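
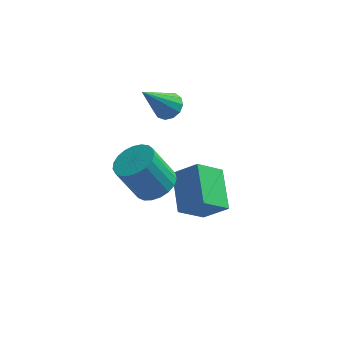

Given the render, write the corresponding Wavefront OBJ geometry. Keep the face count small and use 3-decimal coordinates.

v -2.54 -0.184 1.137
v -1.853 -0.171 1.505
v -2.573 -0.264 2.852
v -3.26 -0.276 2.483
v -1.925 0.144 1.488
v -2.646 0.052 2.834
v -2.105 0.403 1.41
v -2.825 0.311 2.756
v -2.359 0.56 1.284
v -3.079 0.468 2.631
v -2.645 0.589 1.134
v -3.365 0.497 2.48
v -2.912 0.484 0.983
v -3.633 0.392 2.33
v -3.115 0.264 0.86
v -3.836 0.171 2.206
v -3.219 -0.034 0.784
v -3.939 -0.127 2.13
v -3.205 -0.358 0.769
v -3.926 -0.45 2.116
v -3.076 -0.651 0.818
v -3.797 -0.744 2.164
v -2.855 -0.864 0.921
v -3.575 -0.957 2.268
v -2.579 -0.959 1.063
v -3.299 -1.052 2.409
v -2.296 -0.92 1.217
v -3.016 -1.013 2.563
v -2.055 -0.754 1.357
v -2.776 -0.846 2.703
v -1.898 -0.489 1.459
v -2.619 -0.582 2.805
v -2.602 4.14 1.312
v -2.165 4.328 1.661
v -3.418 3.34 2.768
v -2.396 4.567 1.663
v -2.692 4.671 1.553
v -2.96 4.605 1.367
v -3.114 4.392 1.164
v -3.106 4.099 1.008
v -2.937 3.819 0.948
v -2.663 3.64 1.004
v -2.368 3.62 1.158
v -2.149 3.765 1.361
v -2.073 4.029 1.548
v -1.112 1.686 -2.535
v -1.941 1.09 -1.683
v -1.467 3.174 -1.84
v -2.296 2.578 -0.988
v -0.224 1.542 -1.772
v -1.053 0.946 -0.92
v -0.579 3.03 -1.077
v -1.408 2.434 -0.225
v -3.363 2.306 -0.102
v -2.675 2.223 -0.456
v -3.525 1.057 -0.124
v -2.837 0.974 -0.478
v -2.867 1.208 0.264
v -2.767 1.979 0.277
v -3.433 1.301 -0.857
v -3.333 2.072 -0.844
v -2.718 1.602 -0.923
v -2.369 1.544 -0.23
v -3.831 1.736 -0.35
v -3.482 1.678 0.343
f 2 1 5
f 2 5 3
f 3 5 6
f 3 6 4
f 5 1 7
f 5 7 6
f 6 7 8
f 6 8 4
f 7 1 9
f 7 9 8
f 8 9 10
f 8 10 4
f 9 1 11
f 9 11 10
f 10 11 12
f 10 12 4
f 11 1 13
f 11 13 12
f 12 13 14
f 12 14 4
f 13 1 15
f 13 15 14
f 14 15 16
f 14 16 4
f 15 1 17
f 15 17 16
f 16 17 18
f 16 18 4
f 17 1 19
f 17 19 18
f 18 19 20
f 18 20 4
f 19 1 21
f 19 21 20
f 20 21 22
f 20 22 4
f 21 1 23
f 21 23 22
f 22 23 24
f 22 24 4
f 23 1 25
f 23 25 24
f 24 25 26
f 24 26 4
f 25 1 27
f 25 27 26
f 26 27 28
f 26 28 4
f 27 1 29
f 27 29 28
f 28 29 30
f 28 30 4
f 29 1 31
f 29 31 30
f 30 31 32
f 30 32 4
f 31 1 2
f 31 2 32
f 32 2 3
f 32 3 4
f 34 33 36
f 34 36 35
f 36 33 37
f 36 37 35
f 37 33 38
f 37 38 35
f 38 33 39
f 38 39 35
f 39 33 40
f 39 40 35
f 40 33 41
f 40 41 35
f 41 33 42
f 41 42 35
f 42 33 43
f 42 43 35
f 43 33 44
f 43 44 35
f 44 33 45
f 44 45 35
f 45 33 34
f 45 34 35
f 47 49 46
f 50 47 46
f 46 49 48
f 48 50 46
f 47 53 49
f 51 47 50
f 51 53 47
f 49 53 48
f 52 50 48
f 48 53 52
f 52 51 50
f 53 51 52
f 54 65 59
f 54 59 55
f 54 55 61
f 54 61 64
f 54 64 65
f 55 59 63
f 59 65 58
f 65 64 56
f 64 61 60
f 61 55 62
f 57 63 58
f 57 58 56
f 57 56 60
f 57 60 62
f 57 62 63
f 58 63 59
f 56 58 65
f 60 56 64
f 62 60 61
f 63 62 55



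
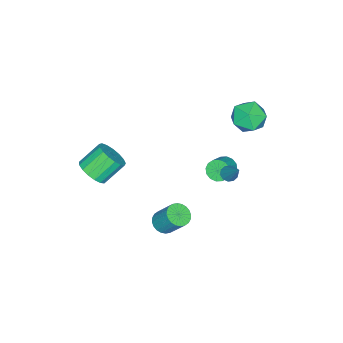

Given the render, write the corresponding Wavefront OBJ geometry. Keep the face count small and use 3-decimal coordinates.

v 3.523 -4.005 0.658
v 4.344 -3.738 1.273
v 3.218 -3.007 2.457
v 2.397 -3.275 1.842
v 4.284 -3.336 0.968
v 3.158 -2.606 2.153
v 4.05 -3.088 0.593
v 2.924 -2.358 1.778
v 3.695 -3.049 0.232
v 2.569 -2.319 1.417
v 3.301 -3.23 -0.031
v 2.175 -2.5 1.154
v 2.957 -3.588 -0.136
v 1.832 -2.858 1.048
v 2.744 -4.042 -0.06
v 1.618 -3.312 1.125
v 2.708 -4.487 0.181
v 1.582 -3.757 1.366
v 2.859 -4.822 0.531
v 1.734 -4.092 1.716
v 3.163 -4.97 0.91
v 2.037 -4.239 2.095
v 3.548 -4.896 1.231
v 2.423 -4.166 2.416
v 3.928 -4.619 1.421
v 2.803 -3.888 2.606
v 4.215 -4.2 1.436
v 3.09 -3.47 2.621
v 1.152 -0.488 -4.779
v 1.922 -0.764 -4.639
v 2.038 0.352 -3.08
v 1.268 0.628 -3.221
v 1.981 -0.507 -4.827
v 2.096 0.609 -3.269
v 1.913 -0.247 -5.008
v 2.028 0.869 -3.449
v 1.729 -0.023 -5.154
v 1.845 1.092 -3.596
v 1.458 0.129 -5.243
v 1.573 1.244 -3.685
v 1.14 0.188 -5.262
v 1.255 1.303 -3.703
v 0.824 0.144 -5.207
v 0.939 1.259 -3.648
v 0.558 0.003 -5.087
v 0.673 1.119 -3.528
v 0.382 -0.212 -4.92
v 0.498 0.904 -3.361
v 0.324 -0.469 -4.731
v 0.439 0.647 -3.173
v 0.392 -0.729 -4.551
v 0.507 0.387 -2.992
v 0.575 -0.952 -4.404
v 0.691 0.163 -2.846
v 0.847 -1.104 -4.315
v 0.962 0.011 -2.757
v 1.165 -1.163 -4.297
v 1.28 -0.048 -2.738
v 1.481 -1.119 -4.352
v 1.596 -0.004 -2.793
v 1.747 -0.979 -4.472
v 1.862 0.137 -2.913
v -4.259 0.67 -3.425
v -3.955 1.181 -3.961
v -2.837 1.281 -3.23
v -3.141 0.77 -2.695
v -4.155 1.419 -3.687
v -3.037 1.519 -2.956
v -4.383 1.456 -3.343
v -3.264 1.556 -2.612
v -4.578 1.283 -3.021
v -3.459 1.383 -2.291
v -4.687 0.945 -2.808
v -3.568 1.045 -2.077
v -4.682 0.534 -2.76
v -3.563 0.634 -2.029
v -4.563 0.159 -2.89
v -3.445 0.259 -2.159
v -4.363 -0.079 -3.164
v -3.245 0.021 -2.433
v -4.136 -0.116 -3.508
v -3.017 -0.016 -2.777
v -3.941 0.057 -3.829
v -2.822 0.157 -3.099
v -3.832 0.395 -4.043
v -2.713 0.495 -3.312
v -3.837 0.806 -4.091
v -2.718 0.906 -3.36
v -4.413 3.122 3.725
v -3.486 3.822 4.19
v -3.094 1.638 3.33
v -2.167 2.338 3.795
v -3.047 1.88 4.556
v -3.863 2.797 4.801
v -2.717 2.663 2.719
v -3.533 3.58 2.964
v -2.438 3.539 3.569
v -2.642 3.054 4.704
v -3.938 2.406 2.816
v -4.142 1.921 3.951
v -0.522 3.016 0.694
v -0.11 2.64 0.744
v 0.262 4.104 2.386
v -0.001 2.891 0.532
v -0.091 3.19 0.382
v -0.346 3.422 0.351
v -0.668 3.499 0.451
v -0.935 3.392 0.643
v -1.044 3.141 0.855
v -0.954 2.842 1.005
v -0.699 2.61 1.036
v -0.377 2.533 0.937
f 2 1 5
f 2 5 3
f 3 5 6
f 3 6 4
f 5 1 7
f 5 7 6
f 6 7 8
f 6 8 4
f 7 1 9
f 7 9 8
f 8 9 10
f 8 10 4
f 9 1 11
f 9 11 10
f 10 11 12
f 10 12 4
f 11 1 13
f 11 13 12
f 12 13 14
f 12 14 4
f 13 1 15
f 13 15 14
f 14 15 16
f 14 16 4
f 15 1 17
f 15 17 16
f 16 17 18
f 16 18 4
f 17 1 19
f 17 19 18
f 18 19 20
f 18 20 4
f 19 1 21
f 19 21 20
f 20 21 22
f 20 22 4
f 21 1 23
f 21 23 22
f 22 23 24
f 22 24 4
f 23 1 25
f 23 25 24
f 24 25 26
f 24 26 4
f 25 1 27
f 25 27 26
f 26 27 28
f 26 28 4
f 27 1 2
f 27 2 28
f 28 2 3
f 28 3 4
f 30 29 33
f 30 33 31
f 31 33 34
f 31 34 32
f 33 29 35
f 33 35 34
f 34 35 36
f 34 36 32
f 35 29 37
f 35 37 36
f 36 37 38
f 36 38 32
f 37 29 39
f 37 39 38
f 38 39 40
f 38 40 32
f 39 29 41
f 39 41 40
f 40 41 42
f 40 42 32
f 41 29 43
f 41 43 42
f 42 43 44
f 42 44 32
f 43 29 45
f 43 45 44
f 44 45 46
f 44 46 32
f 45 29 47
f 45 47 46
f 46 47 48
f 46 48 32
f 47 29 49
f 47 49 48
f 48 49 50
f 48 50 32
f 49 29 51
f 49 51 50
f 50 51 52
f 50 52 32
f 51 29 53
f 51 53 52
f 52 53 54
f 52 54 32
f 53 29 55
f 53 55 54
f 54 55 56
f 54 56 32
f 55 29 57
f 55 57 56
f 56 57 58
f 56 58 32
f 57 29 59
f 57 59 58
f 58 59 60
f 58 60 32
f 59 29 61
f 59 61 60
f 60 61 62
f 60 62 32
f 61 29 30
f 61 30 62
f 62 30 31
f 62 31 32
f 64 63 67
f 64 67 65
f 65 67 68
f 65 68 66
f 67 63 69
f 67 69 68
f 68 69 70
f 68 70 66
f 69 63 71
f 69 71 70
f 70 71 72
f 70 72 66
f 71 63 73
f 71 73 72
f 72 73 74
f 72 74 66
f 73 63 75
f 73 75 74
f 74 75 76
f 74 76 66
f 75 63 77
f 75 77 76
f 76 77 78
f 76 78 66
f 77 63 79
f 77 79 78
f 78 79 80
f 78 80 66
f 79 63 81
f 79 81 80
f 80 81 82
f 80 82 66
f 81 63 83
f 81 83 82
f 82 83 84
f 82 84 66
f 83 63 85
f 83 85 84
f 84 85 86
f 84 86 66
f 85 63 87
f 85 87 86
f 86 87 88
f 86 88 66
f 87 63 64
f 87 64 88
f 88 64 65
f 88 65 66
f 89 100 94
f 89 94 90
f 89 90 96
f 89 96 99
f 89 99 100
f 90 94 98
f 94 100 93
f 100 99 91
f 99 96 95
f 96 90 97
f 92 98 93
f 92 93 91
f 92 91 95
f 92 95 97
f 92 97 98
f 93 98 94
f 91 93 100
f 95 91 99
f 97 95 96
f 98 97 90
f 102 101 104
f 102 104 103
f 104 101 105
f 104 105 103
f 105 101 106
f 105 106 103
f 106 101 107
f 106 107 103
f 107 101 108
f 107 108 103
f 108 101 109
f 108 109 103
f 109 101 110
f 109 110 103
f 110 101 111
f 110 111 103
f 111 101 112
f 111 112 103
f 112 101 102
f 112 102 103



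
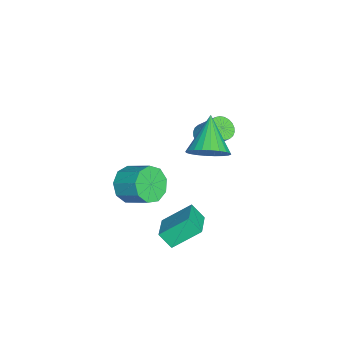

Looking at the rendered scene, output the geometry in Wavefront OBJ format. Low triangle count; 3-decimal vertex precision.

v 2.914 0.104 -1.359
v 2.525 1.448 -0.291
v 3.088 0.741 -2.097
v 2.699 2.085 -1.03
v 4.401 0.195 -0.93
v 4.012 1.539 0.137
v 4.575 0.832 -1.669
v 4.186 2.176 -0.601
v -2.681 1.333 0.107
v -2.323 1.741 -0.35
v -1.88 2.635 0.797
v -2.239 2.227 1.253
v -2.571 1.865 -0.351
v -2.128 2.759 0.796
v -2.836 1.907 -0.281
v -2.393 2.801 0.865
v -3.077 1.862 -0.153
v -2.634 2.756 0.994
v -3.258 1.737 0.015
v -2.815 2.631 1.161
v -3.352 1.55 0.196
v -2.909 2.444 1.343
v -3.343 1.33 0.365
v -2.9 2.224 1.511
v -3.234 1.11 0.494
v -2.791 2.004 1.64
v -3.04 0.925 0.563
v -2.597 1.819 1.71
v -2.792 0.801 0.564
v -2.349 1.695 1.711
v -2.527 0.759 0.495
v -2.084 1.653 1.641
v -2.286 0.804 0.366
v -1.843 1.698 1.513
v -2.105 0.929 0.199
v -1.662 1.823 1.345
v -2.011 1.116 0.017
v -1.568 2.01 1.164
v -2.02 1.336 -0.151
v -1.577 2.23 0.995
v -2.129 1.556 -0.28
v -1.686 2.45 0.866
v 0.688 1.948 1.975
v 1.331 2.159 2.817
v -1.008 1.812 3.305
v 1.212 2.547 2.705
v 1.014 2.845 2.482
v 0.765 3.005 2.182
v 0.506 3.005 1.85
v 0.274 2.844 1.537
v 0.105 2.546 1.291
v 0.025 2.158 1.15
v 0.046 1.737 1.133
v 0.165 1.349 1.245
v 0.363 1.052 1.468
v 0.611 0.891 1.769
v 0.871 0.891 2.1
v 1.103 1.052 2.413
v 1.272 1.35 2.659
v 1.352 1.738 2.801
v 2.283 -1.536 0.572
v 3.114 -1.577 -0.018
v 3.708 -0.426 0.738
v 2.877 -0.384 1.328
v 2.642 -1.148 -0.3
v 3.236 0.003 0.455
v 2.002 -0.9 -0.175
v 2.596 0.251 0.581
v 1.493 -0.95 0.301
v 2.088 0.202 1.056
v 1.354 -1.273 0.903
v 1.949 -0.122 1.659
v 1.65 -1.72 1.35
v 2.244 -0.568 2.106
v 2.242 -2.08 1.434
v 2.836 -0.929 2.19
v 2.853 -2.185 1.114
v 3.447 -1.034 1.87
v 3.197 -1.987 0.541
v 3.791 -0.836 1.296
f 2 4 1
f 5 2 1
f 1 4 3
f 3 5 1
f 2 8 4
f 6 2 5
f 6 8 2
f 4 8 3
f 7 5 3
f 3 8 7
f 7 6 5
f 8 6 7
f 10 9 13
f 10 13 11
f 11 13 14
f 11 14 12
f 13 9 15
f 13 15 14
f 14 15 16
f 14 16 12
f 15 9 17
f 15 17 16
f 16 17 18
f 16 18 12
f 17 9 19
f 17 19 18
f 18 19 20
f 18 20 12
f 19 9 21
f 19 21 20
f 20 21 22
f 20 22 12
f 21 9 23
f 21 23 22
f 22 23 24
f 22 24 12
f 23 9 25
f 23 25 24
f 24 25 26
f 24 26 12
f 25 9 27
f 25 27 26
f 26 27 28
f 26 28 12
f 27 9 29
f 27 29 28
f 28 29 30
f 28 30 12
f 29 9 31
f 29 31 30
f 30 31 32
f 30 32 12
f 31 9 33
f 31 33 32
f 32 33 34
f 32 34 12
f 33 9 35
f 33 35 34
f 34 35 36
f 34 36 12
f 35 9 37
f 35 37 36
f 36 37 38
f 36 38 12
f 37 9 39
f 37 39 38
f 38 39 40
f 38 40 12
f 39 9 41
f 39 41 40
f 40 41 42
f 40 42 12
f 41 9 10
f 41 10 42
f 42 10 11
f 42 11 12
f 44 43 46
f 44 46 45
f 46 43 47
f 46 47 45
f 47 43 48
f 47 48 45
f 48 43 49
f 48 49 45
f 49 43 50
f 49 50 45
f 50 43 51
f 50 51 45
f 51 43 52
f 51 52 45
f 52 43 53
f 52 53 45
f 53 43 54
f 53 54 45
f 54 43 55
f 54 55 45
f 55 43 56
f 55 56 45
f 56 43 57
f 56 57 45
f 57 43 58
f 57 58 45
f 58 43 59
f 58 59 45
f 59 43 60
f 59 60 45
f 60 43 44
f 60 44 45
f 62 61 65
f 62 65 63
f 63 65 66
f 63 66 64
f 65 61 67
f 65 67 66
f 66 67 68
f 66 68 64
f 67 61 69
f 67 69 68
f 68 69 70
f 68 70 64
f 69 61 71
f 69 71 70
f 70 71 72
f 70 72 64
f 71 61 73
f 71 73 72
f 72 73 74
f 72 74 64
f 73 61 75
f 73 75 74
f 74 75 76
f 74 76 64
f 75 61 77
f 75 77 76
f 76 77 78
f 76 78 64
f 77 61 79
f 77 79 78
f 78 79 80
f 78 80 64
f 79 61 62
f 79 62 80
f 80 62 63
f 80 63 64



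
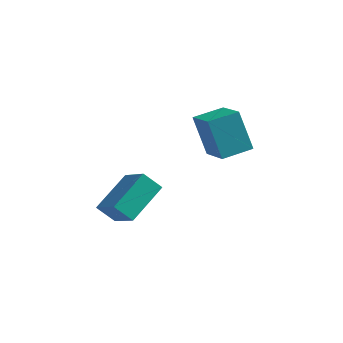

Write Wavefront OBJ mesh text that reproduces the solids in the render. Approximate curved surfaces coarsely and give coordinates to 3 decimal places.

v -1.54 -4.08 -4.632
v -2.263 -4.202 -3.938
v -0.98 -2.408 -3.755
v -1.703 -2.53 -3.06
v -0.437 -4.97 -3.64
v -1.16 -5.092 -2.945
v 0.123 -3.298 -2.762
v -0.6 -3.42 -2.068
v 2.712 -3.861 -0.075
v 1.997 -3.47 1.564
v 1.736 -2.778 -0.759
v 1.021 -2.388 0.88
v 3.619 -2.932 0.1
v 2.904 -2.542 1.739
v 2.643 -1.85 -0.584
v 1.928 -1.459 1.055
f 2 4 1
f 5 2 1
f 1 4 3
f 3 5 1
f 2 8 4
f 6 2 5
f 6 8 2
f 4 8 3
f 7 5 3
f 3 8 7
f 7 6 5
f 8 6 7
f 10 12 9
f 13 10 9
f 9 12 11
f 11 13 9
f 10 16 12
f 14 10 13
f 14 16 10
f 12 16 11
f 15 13 11
f 11 16 15
f 15 14 13
f 16 14 15



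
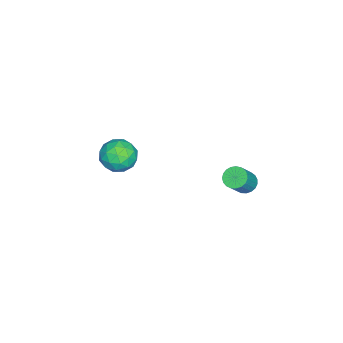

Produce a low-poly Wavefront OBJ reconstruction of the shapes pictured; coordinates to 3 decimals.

v 1.981 3.626 0.562
v 2.382 3.601 0.232
v 3.14 3.408 1.168
v 2.739 3.434 1.498
v 2.376 3.812 0.28
v 3.135 3.619 1.216
v 2.302 3.991 0.377
v 3.061 3.798 1.312
v 2.173 4.106 0.505
v 2.931 3.913 1.441
v 2.01 4.139 0.644
v 2.769 3.946 1.58
v 1.842 4.083 0.768
v 2.601 3.89 1.704
v 1.698 3.948 0.857
v 2.457 3.755 1.793
v 1.603 3.758 0.895
v 2.362 3.565 1.831
v 1.574 3.545 0.875
v 2.332 3.352 1.811
v 1.614 3.346 0.801
v 2.373 3.153 1.737
v 1.718 3.195 0.686
v 2.477 3.002 1.622
v 1.868 3.119 0.549
v 2.626 2.926 1.485
v 2.036 3.131 0.415
v 2.795 2.938 1.351
v 2.196 3.228 0.306
v 2.954 3.035 1.242
v 2.318 3.395 0.241
v 3.076 3.202 1.177
v 1.32 -1.193 0.501
v 2.103 -0.991 0.267
v 1.777 -2.369 1.013
v 2.56 -2.167 0.779
v 2.183 -1.742 1.4
v 1.901 -1.015 1.083
v 1.979 -2.345 0.197
v 1.697 -1.618 -0.12
v 2.51 -1.703 0.079
v 2.636 -1.33 0.822
v 1.244 -2.03 0.458
v 1.37 -1.657 1.201
v 1.671 -0.989 0.339
v 2.209 -2.371 0.941
v 1.987 -2.121 1.306
v 2.447 -2.002 1.168
v 1.553 -1.003 0.819
v 2.013 -0.884 0.682
v 2.06 -1.326 1.347
v 1.867 -2.476 0.598
v 2.327 -2.357 0.461
v 1.433 -1.358 0.112
v 1.893 -1.239 -0.026
v 1.82 -2.034 -0.067
v 2.37 -1.288 0.091
v 2.639 -1.979 0.392
v 2.298 -2.084 0.05
v 2.132 -1.657 -0.136
v 2.445 -1.069 0.528
v 2.713 -1.76 0.829
v 2.492 -1.511 1.194
v 2.326 -1.084 1.008
v 2.684 -1.488 0.417
v 1.167 -1.6 0.451
v 1.435 -2.291 0.752
v 1.554 -2.276 0.272
v 1.388 -1.849 0.086
v 1.241 -1.381 0.888
v 1.51 -2.072 1.189
v 1.748 -1.703 1.416
v 1.582 -1.276 1.23
v 1.196 -1.872 0.863
f 2 1 5
f 2 5 3
f 3 5 6
f 3 6 4
f 5 1 7
f 5 7 6
f 6 7 8
f 6 8 4
f 7 1 9
f 7 9 8
f 8 9 10
f 8 10 4
f 9 1 11
f 9 11 10
f 10 11 12
f 10 12 4
f 11 1 13
f 11 13 12
f 12 13 14
f 12 14 4
f 13 1 15
f 13 15 14
f 14 15 16
f 14 16 4
f 15 1 17
f 15 17 16
f 16 17 18
f 16 18 4
f 17 1 19
f 17 19 18
f 18 19 20
f 18 20 4
f 19 1 21
f 19 21 20
f 20 21 22
f 20 22 4
f 21 1 23
f 21 23 22
f 22 23 24
f 22 24 4
f 23 1 25
f 23 25 24
f 24 25 26
f 24 26 4
f 25 1 27
f 25 27 26
f 26 27 28
f 26 28 4
f 27 1 29
f 27 29 28
f 28 29 30
f 28 30 4
f 29 1 31
f 29 31 30
f 30 31 32
f 30 32 4
f 31 1 2
f 31 2 32
f 32 2 3
f 32 3 4
f 33 70 49
f 70 44 73
f 49 73 38
f 70 73 49
f 33 49 45
f 49 38 50
f 45 50 34
f 49 50 45
f 33 45 54
f 45 34 55
f 54 55 40
f 45 55 54
f 33 54 66
f 54 40 69
f 66 69 43
f 54 69 66
f 33 66 70
f 66 43 74
f 70 74 44
f 66 74 70
f 34 50 61
f 50 38 64
f 61 64 42
f 50 64 61
f 38 73 51
f 73 44 72
f 51 72 37
f 73 72 51
f 44 74 71
f 74 43 67
f 71 67 35
f 74 67 71
f 43 69 68
f 69 40 56
f 68 56 39
f 69 56 68
f 40 55 60
f 55 34 57
f 60 57 41
f 55 57 60
f 36 62 48
f 62 42 63
f 48 63 37
f 62 63 48
f 36 48 46
f 48 37 47
f 46 47 35
f 48 47 46
f 36 46 53
f 46 35 52
f 53 52 39
f 46 52 53
f 36 53 58
f 53 39 59
f 58 59 41
f 53 59 58
f 36 58 62
f 58 41 65
f 62 65 42
f 58 65 62
f 37 63 51
f 63 42 64
f 51 64 38
f 63 64 51
f 35 47 71
f 47 37 72
f 71 72 44
f 47 72 71
f 39 52 68
f 52 35 67
f 68 67 43
f 52 67 68
f 41 59 60
f 59 39 56
f 60 56 40
f 59 56 60
f 42 65 61
f 65 41 57
f 61 57 34
f 65 57 61



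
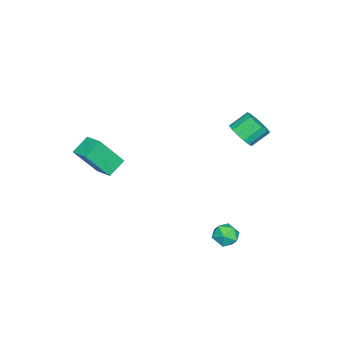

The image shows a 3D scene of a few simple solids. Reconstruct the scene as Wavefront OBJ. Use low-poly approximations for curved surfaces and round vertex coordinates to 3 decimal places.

v 2.65 4.117 -2.552
v 2.984 4.386 -3.201
v 2.436 3.014 -3.119
v 2.77 3.283 -3.768
v 3.202 3.148 -3.136
v 3.335 3.83 -2.785
v 2.085 3.57 -3.535
v 2.218 4.252 -3.184
v 2.635 4.048 -3.809
v 3.325 3.787 -3.562
v 2.095 3.613 -2.758
v 2.785 3.352 -2.511
v 3.436 -4.086 1.515
v 2.52 -3.692 2.129
v 2.759 -3.1 -0.125
v 1.843 -2.707 0.489
v 4.057 -3.133 1.831
v 3.141 -2.74 2.445
v 3.38 -2.148 0.191
v 2.464 -1.754 0.805
v -2.175 2.732 0.753
v -1.695 2.453 1.41
v -2.326 3.188 2.184
v -2.805 3.468 1.527
v -1.477 2.807 1.251
v -2.108 3.542 2.025
v -1.446 3.141 0.958
v -2.077 3.876 1.732
v -1.611 3.366 0.611
v -2.241 4.101 1.385
v -1.926 3.421 0.302
v -2.557 4.156 1.075
v -2.308 3.291 0.113
v -2.939 4.027 0.887
v -2.654 3.012 0.096
v -3.285 3.747 0.87
v -2.872 2.658 0.255
v -3.503 3.393 1.029
v -2.903 2.324 0.548
v -3.534 3.059 1.322
v -2.739 2.099 0.895
v -3.369 2.834 1.669
v -2.423 2.044 1.205
v -3.054 2.779 1.978
v -2.041 2.173 1.393
v -2.672 2.909 2.167
f 1 12 6
f 1 6 2
f 1 2 8
f 1 8 11
f 1 11 12
f 2 6 10
f 6 12 5
f 12 11 3
f 11 8 7
f 8 2 9
f 4 10 5
f 4 5 3
f 4 3 7
f 4 7 9
f 4 9 10
f 5 10 6
f 3 5 12
f 7 3 11
f 9 7 8
f 10 9 2
f 14 16 13
f 17 14 13
f 13 16 15
f 15 17 13
f 14 20 16
f 18 14 17
f 18 20 14
f 16 20 15
f 19 17 15
f 15 20 19
f 19 18 17
f 20 18 19
f 22 21 25
f 22 25 23
f 23 25 26
f 23 26 24
f 25 21 27
f 25 27 26
f 26 27 28
f 26 28 24
f 27 21 29
f 27 29 28
f 28 29 30
f 28 30 24
f 29 21 31
f 29 31 30
f 30 31 32
f 30 32 24
f 31 21 33
f 31 33 32
f 32 33 34
f 32 34 24
f 33 21 35
f 33 35 34
f 34 35 36
f 34 36 24
f 35 21 37
f 35 37 36
f 36 37 38
f 36 38 24
f 37 21 39
f 37 39 38
f 38 39 40
f 38 40 24
f 39 21 41
f 39 41 40
f 40 41 42
f 40 42 24
f 41 21 43
f 41 43 42
f 42 43 44
f 42 44 24
f 43 21 45
f 43 45 44
f 44 45 46
f 44 46 24
f 45 21 22
f 45 22 46
f 46 22 23
f 46 23 24



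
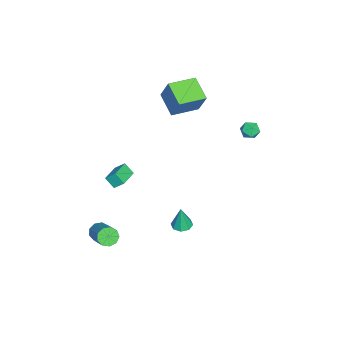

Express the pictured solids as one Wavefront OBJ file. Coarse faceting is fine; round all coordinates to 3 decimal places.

v -3.351 4.212 1.942
v -2.746 4.134 1.611
v -3.014 3.486 2.729
v -2.409 3.408 2.398
v -2.559 4.01 2.711
v -2.767 4.458 2.224
v -2.993 3.162 2.116
v -3.201 3.61 1.629
v -2.525 3.485 1.719
v -2.256 4.009 2.086
v -3.504 3.611 2.254
v -3.235 4.135 2.621
v 3.123 -4.173 -4.098
v 3.534 -4.723 -4.168
v 4.967 -3.798 -3.032
v 4.557 -3.247 -2.962
v 3.613 -4.417 -4.518
v 5.047 -3.491 -3.382
v 3.464 -3.996 -4.672
v 4.897 -3.071 -3.536
v 3.155 -3.659 -4.557
v 4.589 -2.733 -3.421
v 2.831 -3.561 -4.228
v 4.265 -2.636 -3.092
v 2.644 -3.75 -3.838
v 4.078 -2.825 -2.702
v 2.681 -4.137 -3.57
v 4.115 -3.211 -2.433
v 2.925 -4.54 -3.549
v 4.359 -3.615 -2.413
v 3.262 -4.772 -3.785
v 4.695 -3.846 -2.649
v 2.665 0.823 -2.657
v 3.328 0.904 -2.708
v 2.795 0.777 -1.043
v 3.078 1.351 -2.675
v 2.586 1.488 -2.632
v 2.14 1.236 -2.603
v 2.002 0.742 -2.606
v 2.253 0.296 -2.639
v 2.745 0.158 -2.682
v 3.19 0.41 -2.711
v -5.103 -0.587 3.475
v -4.57 0.023 5.093
v -3.864 0.379 2.703
v -3.331 0.989 4.322
v -3.889 -2.029 3.618
v -3.356 -1.419 5.237
v -2.65 -1.063 2.847
v -2.117 -0.453 4.465
v -0.517 -3.579 -1.943
v -0.72 -4.18 -1.291
v -0.503 -2.941 -1.352
v -0.706 -3.542 -0.699
v 0.906 -3.818 -1.721
v 0.703 -4.419 -1.068
v 0.92 -3.18 -1.129
v 0.717 -3.781 -0.477
f 1 12 6
f 1 6 2
f 1 2 8
f 1 8 11
f 1 11 12
f 2 6 10
f 6 12 5
f 12 11 3
f 11 8 7
f 8 2 9
f 4 10 5
f 4 5 3
f 4 3 7
f 4 7 9
f 4 9 10
f 5 10 6
f 3 5 12
f 7 3 11
f 9 7 8
f 10 9 2
f 14 13 17
f 14 17 15
f 15 17 18
f 15 18 16
f 17 13 19
f 17 19 18
f 18 19 20
f 18 20 16
f 19 13 21
f 19 21 20
f 20 21 22
f 20 22 16
f 21 13 23
f 21 23 22
f 22 23 24
f 22 24 16
f 23 13 25
f 23 25 24
f 24 25 26
f 24 26 16
f 25 13 27
f 25 27 26
f 26 27 28
f 26 28 16
f 27 13 29
f 27 29 28
f 28 29 30
f 28 30 16
f 29 13 31
f 29 31 30
f 30 31 32
f 30 32 16
f 31 13 14
f 31 14 32
f 32 14 15
f 32 15 16
f 34 33 36
f 34 36 35
f 36 33 37
f 36 37 35
f 37 33 38
f 37 38 35
f 38 33 39
f 38 39 35
f 39 33 40
f 39 40 35
f 40 33 41
f 40 41 35
f 41 33 42
f 41 42 35
f 42 33 34
f 42 34 35
f 44 46 43
f 47 44 43
f 43 46 45
f 45 47 43
f 44 50 46
f 48 44 47
f 48 50 44
f 46 50 45
f 49 47 45
f 45 50 49
f 49 48 47
f 50 48 49
f 52 54 51
f 55 52 51
f 51 54 53
f 53 55 51
f 52 58 54
f 56 52 55
f 56 58 52
f 54 58 53
f 57 55 53
f 53 58 57
f 57 56 55
f 58 56 57



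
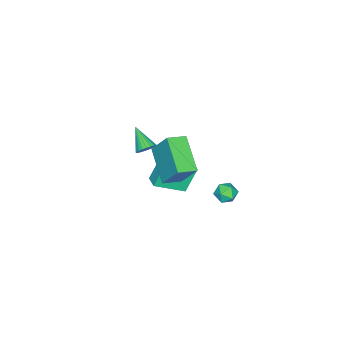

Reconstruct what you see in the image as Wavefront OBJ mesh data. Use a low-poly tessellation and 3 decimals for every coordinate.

v -0.274 1.095 -0.29
v -0.929 1.376 1.053
v -1.341 2.24 -1.049
v -1.996 2.521 0.293
v 0.256 1.679 -0.153
v -0.399 1.96 1.189
v -0.811 2.824 -0.913
v -1.466 3.105 0.43
v -3.047 4.212 -2.921
v -2.498 3.892 -2.735
v -3.582 3.768 -2.105
v -3.033 3.448 -1.919
v -3.07 4.106 -1.855
v -2.74 4.38 -2.359
v -3.34 3.28 -2.481
v -3.01 3.554 -2.985
v -2.679 3.315 -2.463
v -2.512 3.826 -2.076
v -3.568 3.834 -2.764
v -3.401 4.345 -2.377
v -0.288 0.955 1.94
v 0.12 0.61 1.812
v -0.852 -0.015 2.76
v 0.201 0.708 1.984
v 0.208 0.845 2.15
v 0.139 0.998 2.284
v 0.005 1.144 2.365
v -0.174 1.262 2.382
v -0.37 1.333 2.331
v -0.553 1.347 2.221
v -0.697 1.301 2.068
v -0.778 1.202 1.896
v -0.784 1.066 1.73
v -0.715 0.913 1.596
v -0.581 0.766 1.515
v -0.403 0.648 1.498
v -0.207 0.577 1.549
v -0.023 0.564 1.659
v 1.431 3.936 2.35
v 0.253 2.638 3.354
v 1.605 4.887 3.785
v 0.427 3.589 4.788
v 2.253 3.391 2.612
v 1.075 2.093 3.615
v 2.427 4.342 4.046
v 1.249 3.044 5.05
f 2 4 1
f 5 2 1
f 1 4 3
f 3 5 1
f 2 8 4
f 6 2 5
f 6 8 2
f 4 8 3
f 7 5 3
f 3 8 7
f 7 6 5
f 8 6 7
f 9 20 14
f 9 14 10
f 9 10 16
f 9 16 19
f 9 19 20
f 10 14 18
f 14 20 13
f 20 19 11
f 19 16 15
f 16 10 17
f 12 18 13
f 12 13 11
f 12 11 15
f 12 15 17
f 12 17 18
f 13 18 14
f 11 13 20
f 15 11 19
f 17 15 16
f 18 17 10
f 22 21 24
f 22 24 23
f 24 21 25
f 24 25 23
f 25 21 26
f 25 26 23
f 26 21 27
f 26 27 23
f 27 21 28
f 27 28 23
f 28 21 29
f 28 29 23
f 29 21 30
f 29 30 23
f 30 21 31
f 30 31 23
f 31 21 32
f 31 32 23
f 32 21 33
f 32 33 23
f 33 21 34
f 33 34 23
f 34 21 35
f 34 35 23
f 35 21 36
f 35 36 23
f 36 21 37
f 36 37 23
f 37 21 38
f 37 38 23
f 38 21 22
f 38 22 23
f 40 42 39
f 43 40 39
f 39 42 41
f 41 43 39
f 40 46 42
f 44 40 43
f 44 46 40
f 42 46 41
f 45 43 41
f 41 46 45
f 45 44 43
f 46 44 45



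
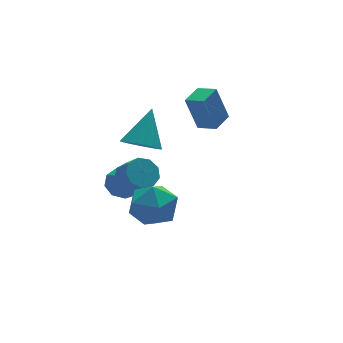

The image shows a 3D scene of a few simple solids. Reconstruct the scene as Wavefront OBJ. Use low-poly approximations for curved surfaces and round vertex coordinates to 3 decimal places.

v -1.526 1.587 -0.897
v -0.947 2.082 -0.381
v -1.794 1.053 -0.083
v -1.514 2.354 -0.389
v -2.087 2.268 -0.635
v -2.397 1.863 -1.003
v -2.3 1.329 -1.322
v -1.841 0.916 -1.441
v -1.234 0.817 -1.307
v -0.764 1.079 -0.98
v -0.65 1.578 -0.615
v 2.078 -0.317 2.675
v 1.597 -0.01 4.445
v 1.597 0.527 2.397
v 1.115 0.834 4.167
v 3.045 0.286 2.833
v 2.563 0.593 4.603
v 2.563 1.13 2.555
v 2.082 1.437 4.325
v -1.794 0.358 0.312
v -1.219 0.839 0.691
v -1.051 0.043 1.446
v -1.626 -0.438 1.068
v -1.739 0.941 0.915
v -1.57 0.145 1.67
v -2.284 0.77 0.856
v -2.116 -0.026 1.611
v -2.601 0.406 0.543
v -2.432 -0.39 1.298
v -2.539 0.02 0.122
v -2.371 -0.776 0.877
v -2.13 -0.208 -0.21
v -1.961 -1.004 0.546
v -1.563 -0.171 -0.297
v -1.394 -0.967 0.458
v -1.104 0.113 -0.1
v -0.936 -0.683 0.655
v -0.969 0.512 0.291
v -0.8 -0.284 1.046
v -2.694 -2.942 1.129
v -1.907 -3.847 1.152
v -3.933 -3.993 2.188
v -3.146 -4.898 2.211
v -2.913 -3.885 2.809
v -2.147 -3.236 2.155
v -3.693 -4.604 1.185
v -2.927 -3.955 0.531
v -2.525 -4.874 1.187
v -2.043 -4.43 2.19
v -3.797 -3.41 1.15
v -3.315 -2.966 2.153
v -1.531 -0.078 2.616
v -1.035 0.466 2.016
v -0.549 0.758 4.184
v -1.328 0.683 2.084
v -1.652 0.783 2.233
v -1.957 0.753 2.44
v -2.198 0.596 2.675
v -2.337 0.337 2.9
v -2.354 0.014 3.082
v -2.245 -0.322 3.193
v -2.027 -0.621 3.216
v -1.734 -0.838 3.148
v -1.41 -0.939 2.999
v -1.105 -0.908 2.791
v -0.864 -0.751 2.557
v -0.725 -0.492 2.332
v -0.708 -0.169 2.15
v -0.817 0.167 2.039
f 2 1 4
f 2 4 3
f 4 1 5
f 4 5 3
f 5 1 6
f 5 6 3
f 6 1 7
f 6 7 3
f 7 1 8
f 7 8 3
f 8 1 9
f 8 9 3
f 9 1 10
f 9 10 3
f 10 1 11
f 10 11 3
f 11 1 2
f 11 2 3
f 13 15 12
f 16 13 12
f 12 15 14
f 14 16 12
f 13 19 15
f 17 13 16
f 17 19 13
f 15 19 14
f 18 16 14
f 14 19 18
f 18 17 16
f 19 17 18
f 21 20 24
f 21 24 22
f 22 24 25
f 22 25 23
f 24 20 26
f 24 26 25
f 25 26 27
f 25 27 23
f 26 20 28
f 26 28 27
f 27 28 29
f 27 29 23
f 28 20 30
f 28 30 29
f 29 30 31
f 29 31 23
f 30 20 32
f 30 32 31
f 31 32 33
f 31 33 23
f 32 20 34
f 32 34 33
f 33 34 35
f 33 35 23
f 34 20 36
f 34 36 35
f 35 36 37
f 35 37 23
f 36 20 38
f 36 38 37
f 37 38 39
f 37 39 23
f 38 20 21
f 38 21 39
f 39 21 22
f 39 22 23
f 40 51 45
f 40 45 41
f 40 41 47
f 40 47 50
f 40 50 51
f 41 45 49
f 45 51 44
f 51 50 42
f 50 47 46
f 47 41 48
f 43 49 44
f 43 44 42
f 43 42 46
f 43 46 48
f 43 48 49
f 44 49 45
f 42 44 51
f 46 42 50
f 48 46 47
f 49 48 41
f 53 52 55
f 53 55 54
f 55 52 56
f 55 56 54
f 56 52 57
f 56 57 54
f 57 52 58
f 57 58 54
f 58 52 59
f 58 59 54
f 59 52 60
f 59 60 54
f 60 52 61
f 60 61 54
f 61 52 62
f 61 62 54
f 62 52 63
f 62 63 54
f 63 52 64
f 63 64 54
f 64 52 65
f 64 65 54
f 65 52 66
f 65 66 54
f 66 52 67
f 66 67 54
f 67 52 68
f 67 68 54
f 68 52 69
f 68 69 54
f 69 52 53
f 69 53 54



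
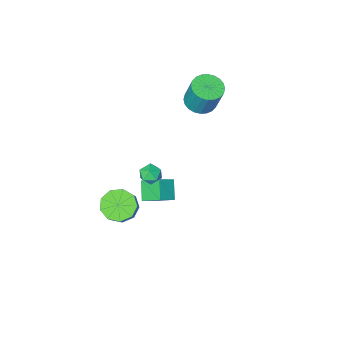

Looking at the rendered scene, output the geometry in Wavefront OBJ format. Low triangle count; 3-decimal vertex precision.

v -3.312 -4.191 2.302
v -2.73 -4.859 2.585
v -2.786 -4.157 4.36
v -3.368 -3.489 4.078
v -2.497 -4.598 2.489
v -2.553 -3.896 4.265
v -2.388 -4.275 2.365
v -2.444 -3.573 4.14
v -2.419 -3.939 2.231
v -2.476 -3.237 4.006
v -2.587 -3.642 2.108
v -2.644 -2.939 3.883
v -2.865 -3.428 2.015
v -2.921 -2.726 3.79
v -3.211 -3.33 1.965
v -3.267 -2.628 3.74
v -3.572 -3.364 1.967
v -3.629 -2.662 3.742
v -3.894 -3.523 2.02
v -3.95 -2.821 3.795
v -4.127 -3.784 2.115
v -4.183 -3.082 3.891
v -4.236 -4.107 2.24
v -4.292 -3.405 4.015
v -4.204 -4.443 2.374
v -4.261 -3.741 4.149
v -4.036 -4.741 2.497
v -4.093 -4.038 4.272
v -3.759 -4.954 2.59
v -3.815 -4.252 4.365
v -3.413 -5.052 2.64
v -3.469 -4.35 4.415
v -3.051 -5.018 2.638
v -3.108 -4.316 4.413
v 2.118 -3.458 -3.882
v 2.931 -3.193 -4.456
v 3.375 -2.597 -3.552
v 2.562 -2.862 -2.978
v 2.422 -2.711 -4.523
v 2.866 -2.115 -3.619
v 1.77 -2.578 -4.29
v 2.214 -1.983 -3.386
v 1.281 -2.857 -3.866
v 1.725 -2.262 -2.962
v 1.184 -3.417 -3.45
v 1.628 -2.822 -2.546
v 1.524 -3.996 -3.236
v 1.968 -3.401 -2.332
v 2.142 -4.323 -3.324
v 2.586 -3.728 -2.42
v 2.748 -4.245 -3.673
v 3.192 -3.65 -2.769
v 3.06 -3.799 -4.12
v 3.504 -3.203 -3.216
v 2.071 0.456 0.274
v 1.649 -0.36 1.077
v 1.54 1.44 0.994
v 1.118 0.625 1.797
v 2.962 0.535 0.823
v 2.54 -0.28 1.626
v 2.431 1.52 1.543
v 2.009 0.704 2.346
v 1.969 0.864 2.586
v 2.605 0.861 2.364
v 2.255 0.219 3.416
v 2.891 0.216 3.194
v 2.626 0.78 3.45
v 2.45 1.178 2.937
v 2.41 -0.098 2.843
v 2.234 0.3 2.33
v 2.877 0.266 2.523
v 3.011 0.809 2.899
v 1.849 0.271 2.881
v 1.983 0.814 3.257
f 2 1 5
f 2 5 3
f 3 5 6
f 3 6 4
f 5 1 7
f 5 7 6
f 6 7 8
f 6 8 4
f 7 1 9
f 7 9 8
f 8 9 10
f 8 10 4
f 9 1 11
f 9 11 10
f 10 11 12
f 10 12 4
f 11 1 13
f 11 13 12
f 12 13 14
f 12 14 4
f 13 1 15
f 13 15 14
f 14 15 16
f 14 16 4
f 15 1 17
f 15 17 16
f 16 17 18
f 16 18 4
f 17 1 19
f 17 19 18
f 18 19 20
f 18 20 4
f 19 1 21
f 19 21 20
f 20 21 22
f 20 22 4
f 21 1 23
f 21 23 22
f 22 23 24
f 22 24 4
f 23 1 25
f 23 25 24
f 24 25 26
f 24 26 4
f 25 1 27
f 25 27 26
f 26 27 28
f 26 28 4
f 27 1 29
f 27 29 28
f 28 29 30
f 28 30 4
f 29 1 31
f 29 31 30
f 30 31 32
f 30 32 4
f 31 1 33
f 31 33 32
f 32 33 34
f 32 34 4
f 33 1 2
f 33 2 34
f 34 2 3
f 34 3 4
f 36 35 39
f 36 39 37
f 37 39 40
f 37 40 38
f 39 35 41
f 39 41 40
f 40 41 42
f 40 42 38
f 41 35 43
f 41 43 42
f 42 43 44
f 42 44 38
f 43 35 45
f 43 45 44
f 44 45 46
f 44 46 38
f 45 35 47
f 45 47 46
f 46 47 48
f 46 48 38
f 47 35 49
f 47 49 48
f 48 49 50
f 48 50 38
f 49 35 51
f 49 51 50
f 50 51 52
f 50 52 38
f 51 35 53
f 51 53 52
f 52 53 54
f 52 54 38
f 53 35 36
f 53 36 54
f 54 36 37
f 54 37 38
f 56 58 55
f 59 56 55
f 55 58 57
f 57 59 55
f 56 62 58
f 60 56 59
f 60 62 56
f 58 62 57
f 61 59 57
f 57 62 61
f 61 60 59
f 62 60 61
f 63 74 68
f 63 68 64
f 63 64 70
f 63 70 73
f 63 73 74
f 64 68 72
f 68 74 67
f 74 73 65
f 73 70 69
f 70 64 71
f 66 72 67
f 66 67 65
f 66 65 69
f 66 69 71
f 66 71 72
f 67 72 68
f 65 67 74
f 69 65 73
f 71 69 70
f 72 71 64



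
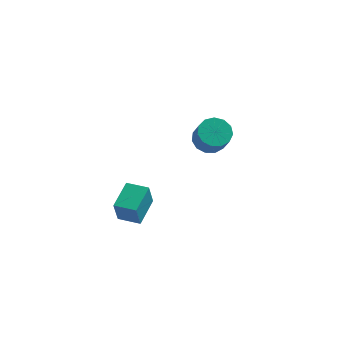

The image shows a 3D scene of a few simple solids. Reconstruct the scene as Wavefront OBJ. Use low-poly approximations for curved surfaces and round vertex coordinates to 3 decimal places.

v 2.906 4.161 2.544
v 3.672 4.256 2.378
v 3.98 3.615 3.43
v 3.214 3.519 3.596
v 3.553 4.606 2.626
v 3.861 3.965 3.678
v 3.229 4.814 2.848
v 3.537 4.173 3.9
v 2.802 4.815 2.974
v 3.11 4.174 4.026
v 2.408 4.608 2.963
v 2.716 3.967 4.015
v 2.172 4.259 2.819
v 2.48 3.618 3.871
v 2.169 3.879 2.588
v 2.477 3.237 3.64
v 2.4 3.588 2.343
v 2.709 2.947 3.395
v 2.792 3.479 2.162
v 3.1 2.837 3.214
v 3.22 3.586 2.102
v 3.528 2.945 3.154
v 3.548 3.876 2.182
v 3.856 3.235 3.234
v -0.359 -1.728 2.08
v -0.487 -2.012 3.218
v 0.009 -0.438 2.444
v -0.119 -0.722 3.582
v 0.619 -2.018 2.118
v 0.491 -2.302 3.256
v 0.987 -0.728 2.482
v 0.859 -1.012 3.62
f 2 1 5
f 2 5 3
f 3 5 6
f 3 6 4
f 5 1 7
f 5 7 6
f 6 7 8
f 6 8 4
f 7 1 9
f 7 9 8
f 8 9 10
f 8 10 4
f 9 1 11
f 9 11 10
f 10 11 12
f 10 12 4
f 11 1 13
f 11 13 12
f 12 13 14
f 12 14 4
f 13 1 15
f 13 15 14
f 14 15 16
f 14 16 4
f 15 1 17
f 15 17 16
f 16 17 18
f 16 18 4
f 17 1 19
f 17 19 18
f 18 19 20
f 18 20 4
f 19 1 21
f 19 21 20
f 20 21 22
f 20 22 4
f 21 1 23
f 21 23 22
f 22 23 24
f 22 24 4
f 23 1 2
f 23 2 24
f 24 2 3
f 24 3 4
f 26 28 25
f 29 26 25
f 25 28 27
f 27 29 25
f 26 32 28
f 30 26 29
f 30 32 26
f 28 32 27
f 31 29 27
f 27 32 31
f 31 30 29
f 32 30 31



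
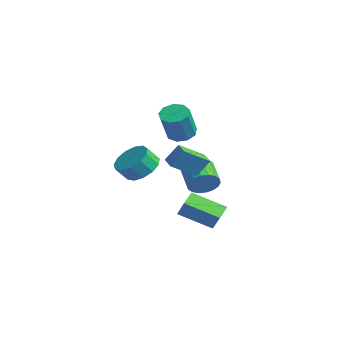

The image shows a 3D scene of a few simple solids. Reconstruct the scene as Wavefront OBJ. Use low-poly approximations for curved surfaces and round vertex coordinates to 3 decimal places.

v -2.679 1.321 -1.573
v -2.344 0.98 -0.81
v -3.645 1.279 -0.105
v -3.981 1.619 -0.867
v -2.243 1.367 -0.787
v -3.544 1.666 -0.082
v -2.228 1.745 -0.92
v -3.529 2.043 -0.214
v -2.303 2.038 -1.182
v -3.604 2.337 -0.476
v -2.452 2.19 -1.521
v -3.753 2.489 -0.816
v -2.646 2.169 -1.871
v -3.947 2.468 -1.165
v -2.847 1.98 -2.161
v -4.148 2.279 -1.456
v -3.015 1.661 -2.335
v -4.316 1.96 -1.63
v -3.116 1.274 -2.358
v -4.417 1.573 -1.653
v -3.131 0.897 -2.226
v -4.432 1.195 -1.52
v -3.056 0.603 -1.964
v -4.357 0.902 -1.258
v -2.907 0.451 -1.624
v -4.208 0.75 -0.919
v -2.713 0.472 -1.275
v -4.014 0.771 -0.569
v -2.512 0.661 -0.984
v -3.813 0.96 -0.279
v -0.672 0.782 -3.942
v -1.849 -0.645 -3.08
v -1.337 1.559 -3.563
v -2.513 0.132 -2.701
v -0.047 0.848 -2.979
v -1.223 -0.579 -2.117
v -0.711 1.625 -2.6
v -1.888 0.198 -1.738
v -0.093 -0.79 0.66
v -0.084 -2.235 1.555
v 0.199 -0.181 1.64
v 0.208 -1.627 2.535
v 0.712 -0.893 0.485
v 0.721 -2.339 1.38
v 1.004 -0.285 1.465
v 1.013 -1.73 2.36
v -1.838 -2.593 0.473
v -0.904 -3.004 0.186
v -0.948 -3.659 0.98
v -1.882 -3.247 1.267
v -0.782 -2.556 0.562
v -0.827 -3.211 1.356
v -0.996 -2.12 0.91
v -1.04 -2.774 1.704
v -1.476 -1.834 1.119
v -1.521 -2.488 1.913
v -2.072 -1.789 1.123
v -2.116 -2.443 1.917
v -2.593 -1.999 0.92
v -2.638 -2.653 1.714
v -2.875 -2.397 0.576
v -2.919 -3.052 1.37
v -2.827 -2.858 0.199
v -2.871 -3.513 0.993
v -2.465 -3.235 -0.091
v -2.509 -3.889 0.703
v -1.904 -3.407 -0.202
v -1.949 -4.062 0.592
v -1.322 -3.322 -0.099
v -1.367 -3.976 0.695
v -2.114 -0.277 2.52
v -1.648 -0.777 2.085
v -0.96 -1.544 3.706
v -1.426 -1.043 4.14
v -1.374 -0.307 2.191
v -0.686 -1.074 3.812
v -1.446 0.177 2.451
v -0.759 -0.59 4.072
v -1.831 0.449 2.743
v -1.143 -0.318 4.363
v -2.348 0.381 2.93
v -1.66 -0.385 4.551
v -2.755 0.006 2.926
v -2.068 -0.761 4.546
v -2.863 -0.502 2.731
v -2.175 -1.268 4.352
v -2.62 -0.904 2.438
v -1.932 -1.671 4.058
v -2.14 -1.013 2.183
v -1.452 -1.779 3.803
f 2 1 5
f 2 5 3
f 3 5 6
f 3 6 4
f 5 1 7
f 5 7 6
f 6 7 8
f 6 8 4
f 7 1 9
f 7 9 8
f 8 9 10
f 8 10 4
f 9 1 11
f 9 11 10
f 10 11 12
f 10 12 4
f 11 1 13
f 11 13 12
f 12 13 14
f 12 14 4
f 13 1 15
f 13 15 14
f 14 15 16
f 14 16 4
f 15 1 17
f 15 17 16
f 16 17 18
f 16 18 4
f 17 1 19
f 17 19 18
f 18 19 20
f 18 20 4
f 19 1 21
f 19 21 20
f 20 21 22
f 20 22 4
f 21 1 23
f 21 23 22
f 22 23 24
f 22 24 4
f 23 1 25
f 23 25 24
f 24 25 26
f 24 26 4
f 25 1 27
f 25 27 26
f 26 27 28
f 26 28 4
f 27 1 29
f 27 29 28
f 28 29 30
f 28 30 4
f 29 1 2
f 29 2 30
f 30 2 3
f 30 3 4
f 32 34 31
f 35 32 31
f 31 34 33
f 33 35 31
f 32 38 34
f 36 32 35
f 36 38 32
f 34 38 33
f 37 35 33
f 33 38 37
f 37 36 35
f 38 36 37
f 40 42 39
f 43 40 39
f 39 42 41
f 41 43 39
f 40 46 42
f 44 40 43
f 44 46 40
f 42 46 41
f 45 43 41
f 41 46 45
f 45 44 43
f 46 44 45
f 48 47 51
f 48 51 49
f 49 51 52
f 49 52 50
f 51 47 53
f 51 53 52
f 52 53 54
f 52 54 50
f 53 47 55
f 53 55 54
f 54 55 56
f 54 56 50
f 55 47 57
f 55 57 56
f 56 57 58
f 56 58 50
f 57 47 59
f 57 59 58
f 58 59 60
f 58 60 50
f 59 47 61
f 59 61 60
f 60 61 62
f 60 62 50
f 61 47 63
f 61 63 62
f 62 63 64
f 62 64 50
f 63 47 65
f 63 65 64
f 64 65 66
f 64 66 50
f 65 47 67
f 65 67 66
f 66 67 68
f 66 68 50
f 67 47 69
f 67 69 68
f 68 69 70
f 68 70 50
f 69 47 48
f 69 48 70
f 70 48 49
f 70 49 50
f 72 71 75
f 72 75 73
f 73 75 76
f 73 76 74
f 75 71 77
f 75 77 76
f 76 77 78
f 76 78 74
f 77 71 79
f 77 79 78
f 78 79 80
f 78 80 74
f 79 71 81
f 79 81 80
f 80 81 82
f 80 82 74
f 81 71 83
f 81 83 82
f 82 83 84
f 82 84 74
f 83 71 85
f 83 85 84
f 84 85 86
f 84 86 74
f 85 71 87
f 85 87 86
f 86 87 88
f 86 88 74
f 87 71 89
f 87 89 88
f 88 89 90
f 88 90 74
f 89 71 72
f 89 72 90
f 90 72 73
f 90 73 74



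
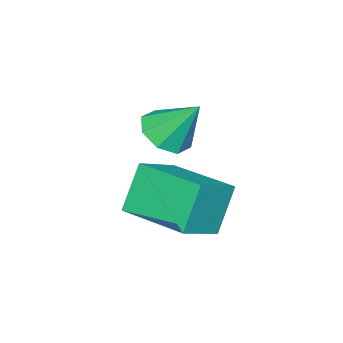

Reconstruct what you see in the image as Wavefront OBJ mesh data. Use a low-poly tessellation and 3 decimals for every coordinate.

v -0.542 -1.679 -3.286
v -1.354 -1.672 -1.839
v -0.314 0.496 -3.17
v -1.126 0.503 -1.722
v 0.826 -1.863 -2.518
v 0.014 -1.856 -1.07
v 1.054 0.312 -2.401
v 0.242 0.319 -0.954
v -2.722 -2.901 -1.646
v -2.316 -2.226 -2.103
v -2.918 -1.879 -0.314
v -3.006 -2.235 -2.198
v -3.529 -2.634 -1.97
v -3.58 -3.189 -1.552
v -3.127 -3.575 -1.189
v -2.437 -3.566 -1.094
v -1.914 -3.167 -1.322
v -1.864 -2.612 -1.74
f 2 4 1
f 5 2 1
f 1 4 3
f 3 5 1
f 2 8 4
f 6 2 5
f 6 8 2
f 4 8 3
f 7 5 3
f 3 8 7
f 7 6 5
f 8 6 7
f 10 9 12
f 10 12 11
f 12 9 13
f 12 13 11
f 13 9 14
f 13 14 11
f 14 9 15
f 14 15 11
f 15 9 16
f 15 16 11
f 16 9 17
f 16 17 11
f 17 9 18
f 17 18 11
f 18 9 10
f 18 10 11



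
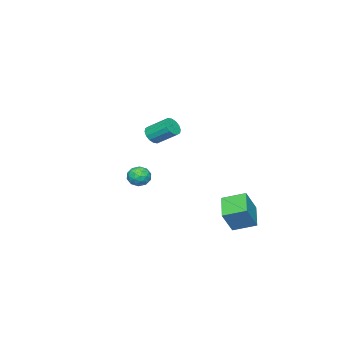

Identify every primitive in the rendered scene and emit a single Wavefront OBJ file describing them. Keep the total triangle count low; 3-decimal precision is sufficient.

v -1.946 -3.02 -1.944
v -1.447 -2.434 -2.055
v -1.033 -3.846 -2.205
v -0.534 -3.26 -2.316
v -0.8 -3.413 -1.601
v -1.365 -2.903 -1.44
v -1.115 -3.377 -2.82
v -1.68 -2.867 -2.659
v -0.934 -2.654 -2.597
v -0.739 -2.677 -1.844
v -1.741 -3.603 -2.416
v -1.546 -3.626 -1.663
v -1.777 -2.654 -1.977
v -0.703 -3.626 -2.283
v -0.86 -3.716 -1.863
v -0.566 -3.371 -1.929
v -1.728 -2.93 -1.615
v -1.435 -2.585 -1.681
v -1.055 -3.161 -1.414
v -1.045 -3.695 -2.579
v -0.752 -3.35 -2.645
v -1.914 -2.909 -2.331
v -1.62 -2.564 -2.397
v -1.425 -3.119 -2.846
v -1.182 -2.439 -2.361
v -0.645 -2.925 -2.514
v -0.987 -2.994 -2.81
v -1.319 -2.694 -2.715
v -1.067 -2.452 -1.918
v -0.53 -2.938 -2.071
v -0.687 -3.028 -1.651
v -1.019 -2.728 -1.556
v -0.766 -2.582 -2.236
v -1.95 -3.342 -2.189
v -1.413 -3.828 -2.342
v -1.461 -3.552 -2.704
v -1.793 -3.252 -2.609
v -1.835 -3.355 -1.746
v -1.298 -3.841 -1.899
v -1.161 -3.586 -1.545
v -1.493 -3.286 -1.45
v -1.714 -3.698 -2.024
v -2.701 2.453 -4.159
v -1.799 2.341 -2.711
v -3.336 3.719 -3.666
v -2.434 3.608 -2.218
v -1.426 3.372 -4.882
v -0.524 3.261 -3.434
v -2.061 4.639 -4.389
v -1.159 4.527 -2.941
v 2.563 0.712 3.263
v 2.801 0.394 3.777
v 2.555 1.59 4.631
v 2.317 1.908 4.117
v 3.066 0.547 3.639
v 2.821 1.743 4.493
v 3.197 0.744 3.4
v 2.952 1.94 4.254
v 3.158 0.933 3.125
v 2.913 2.129 3.978
v 2.959 1.063 2.886
v 2.714 2.259 3.74
v 2.654 1.098 2.748
v 2.409 2.294 3.602
v 2.325 1.03 2.749
v 2.079 2.226 3.603
v 2.059 0.877 2.887
v 1.814 2.073 3.741
v 1.928 0.68 3.126
v 1.683 1.876 3.98
v 1.967 0.491 3.402
v 1.722 1.687 4.255
v 2.166 0.361 3.64
v 1.921 1.557 4.494
v 2.471 0.326 3.778
v 2.226 1.522 4.632
f 1 38 17
f 38 12 41
f 17 41 6
f 38 41 17
f 1 17 13
f 17 6 18
f 13 18 2
f 17 18 13
f 1 13 22
f 13 2 23
f 22 23 8
f 13 23 22
f 1 22 34
f 22 8 37
f 34 37 11
f 22 37 34
f 1 34 38
f 34 11 42
f 38 42 12
f 34 42 38
f 2 18 29
f 18 6 32
f 29 32 10
f 18 32 29
f 6 41 19
f 41 12 40
f 19 40 5
f 41 40 19
f 12 42 39
f 42 11 35
f 39 35 3
f 42 35 39
f 11 37 36
f 37 8 24
f 36 24 7
f 37 24 36
f 8 23 28
f 23 2 25
f 28 25 9
f 23 25 28
f 4 30 16
f 30 10 31
f 16 31 5
f 30 31 16
f 4 16 14
f 16 5 15
f 14 15 3
f 16 15 14
f 4 14 21
f 14 3 20
f 21 20 7
f 14 20 21
f 4 21 26
f 21 7 27
f 26 27 9
f 21 27 26
f 4 26 30
f 26 9 33
f 30 33 10
f 26 33 30
f 5 31 19
f 31 10 32
f 19 32 6
f 31 32 19
f 3 15 39
f 15 5 40
f 39 40 12
f 15 40 39
f 7 20 36
f 20 3 35
f 36 35 11
f 20 35 36
f 9 27 28
f 27 7 24
f 28 24 8
f 27 24 28
f 10 33 29
f 33 9 25
f 29 25 2
f 33 25 29
f 44 46 43
f 47 44 43
f 43 46 45
f 45 47 43
f 44 50 46
f 48 44 47
f 48 50 44
f 46 50 45
f 49 47 45
f 45 50 49
f 49 48 47
f 50 48 49
f 52 51 55
f 52 55 53
f 53 55 56
f 53 56 54
f 55 51 57
f 55 57 56
f 56 57 58
f 56 58 54
f 57 51 59
f 57 59 58
f 58 59 60
f 58 60 54
f 59 51 61
f 59 61 60
f 60 61 62
f 60 62 54
f 61 51 63
f 61 63 62
f 62 63 64
f 62 64 54
f 63 51 65
f 63 65 64
f 64 65 66
f 64 66 54
f 65 51 67
f 65 67 66
f 66 67 68
f 66 68 54
f 67 51 69
f 67 69 68
f 68 69 70
f 68 70 54
f 69 51 71
f 69 71 70
f 70 71 72
f 70 72 54
f 71 51 73
f 71 73 72
f 72 73 74
f 72 74 54
f 73 51 75
f 73 75 74
f 74 75 76
f 74 76 54
f 75 51 52
f 75 52 76
f 76 52 53
f 76 53 54



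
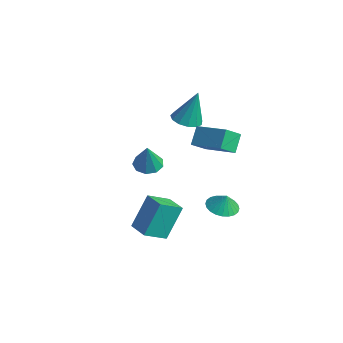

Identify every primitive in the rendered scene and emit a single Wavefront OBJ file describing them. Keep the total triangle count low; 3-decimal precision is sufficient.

v 2.31 0.903 3.566
v 2.338 -0.059 4.3
v 4.232 1.42 4.17
v 4.26 0.458 4.904
v 2.78 0.222 2.656
v 2.808 -0.74 3.39
v 4.702 0.739 3.26
v 4.73 -0.223 3.994
v -0.559 1.276 2.751
v 0.341 1.29 2.618
v -0.261 1.824 4.829
v 0.172 1.764 2.517
v -0.229 2.083 2.491
v -0.735 2.145 2.547
v -1.185 1.932 2.668
v -1.436 1.51 2.815
v -1.41 1.014 2.942
v -1.113 0.601 3.008
v -0.641 0.403 2.993
v -0.142 0.481 2.9
v 0.223 0.812 2.761
v -2.024 -0.269 -1.098
v -1.349 0.274 -1.177
v -1.516 -0.651 0.618
v -1.824 0.568 -0.971
v -2.393 0.47 -0.825
v -2.789 0.026 -0.806
v -2.827 -0.556 -0.924
v -2.489 -1.004 -1.124
v -1.934 -1.108 -1.311
v -1.421 -0.82 -1.399
v -1.19 -0.274 -1.346
v 2.343 -4.179 -1.922
v 2.218 -3.078 -0.033
v 2.48 -2.876 -2.673
v 2.355 -1.775 -0.784
v 3.665 -4.245 -1.796
v 3.54 -3.144 0.093
v 3.802 -2.942 -2.547
v 3.677 -1.841 -0.658
v 1.233 2.458 -3.806
v 1.753 3.236 -4.024
v 1.487 2.562 -2.834
v 1.418 3.389 -3.953
v 1.056 3.4 -3.86
v 0.72 3.268 -3.759
v 0.463 3.013 -3.665
v 0.323 2.673 -3.592
v 0.321 2.301 -3.552
v 0.459 1.952 -3.551
v 0.714 1.681 -3.588
v 1.049 1.528 -3.659
v 1.411 1.516 -3.752
v 1.747 1.648 -3.854
v 2.004 1.904 -3.948
v 2.144 2.244 -4.02
v 2.146 2.616 -4.06
v 2.008 2.964 -4.062
f 2 4 1
f 5 2 1
f 1 4 3
f 3 5 1
f 2 8 4
f 6 2 5
f 6 8 2
f 4 8 3
f 7 5 3
f 3 8 7
f 7 6 5
f 8 6 7
f 10 9 12
f 10 12 11
f 12 9 13
f 12 13 11
f 13 9 14
f 13 14 11
f 14 9 15
f 14 15 11
f 15 9 16
f 15 16 11
f 16 9 17
f 16 17 11
f 17 9 18
f 17 18 11
f 18 9 19
f 18 19 11
f 19 9 20
f 19 20 11
f 20 9 21
f 20 21 11
f 21 9 10
f 21 10 11
f 23 22 25
f 23 25 24
f 25 22 26
f 25 26 24
f 26 22 27
f 26 27 24
f 27 22 28
f 27 28 24
f 28 22 29
f 28 29 24
f 29 22 30
f 29 30 24
f 30 22 31
f 30 31 24
f 31 22 32
f 31 32 24
f 32 22 23
f 32 23 24
f 34 36 33
f 37 34 33
f 33 36 35
f 35 37 33
f 34 40 36
f 38 34 37
f 38 40 34
f 36 40 35
f 39 37 35
f 35 40 39
f 39 38 37
f 40 38 39
f 42 41 44
f 42 44 43
f 44 41 45
f 44 45 43
f 45 41 46
f 45 46 43
f 46 41 47
f 46 47 43
f 47 41 48
f 47 48 43
f 48 41 49
f 48 49 43
f 49 41 50
f 49 50 43
f 50 41 51
f 50 51 43
f 51 41 52
f 51 52 43
f 52 41 53
f 52 53 43
f 53 41 54
f 53 54 43
f 54 41 55
f 54 55 43
f 55 41 56
f 55 56 43
f 56 41 57
f 56 57 43
f 57 41 58
f 57 58 43
f 58 41 42
f 58 42 43



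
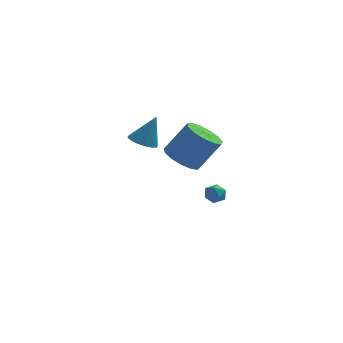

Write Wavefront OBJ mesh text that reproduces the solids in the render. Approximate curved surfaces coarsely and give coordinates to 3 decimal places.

v 2.666 2.638 -3.346
v 2.966 2.446 -2.788
v 2.794 1.654 -3.752
v 3.094 1.462 -3.194
v 2.446 1.6 -3.191
v 2.367 2.208 -2.94
v 3.393 1.892 -3.6
v 3.314 2.5 -3.349
v 3.416 1.985 -2.945
v 2.831 1.805 -2.692
v 2.929 2.295 -3.848
v 2.344 2.115 -3.595
v 1.306 -3.581 2.299
v 1.962 -2.966 1.758
v 3.071 -2.723 3.38
v 2.414 -3.339 3.921
v 1.55 -2.609 1.987
v 2.658 -2.366 3.609
v 1.059 -2.561 2.315
v 2.168 -2.318 3.937
v 0.647 -2.836 2.637
v 1.756 -2.594 4.26
v 0.444 -3.349 2.853
v 1.553 -3.106 4.475
v 0.515 -3.935 2.892
v 1.624 -3.692 4.515
v 0.836 -4.409 2.743
v 1.945 -4.166 4.366
v 1.307 -4.62 2.453
v 2.416 -4.377 4.076
v 1.777 -4.501 2.114
v 2.886 -4.259 3.737
v 2.097 -4.09 1.834
v 3.206 -3.848 3.456
v 2.167 -3.518 1.701
v 3.275 -3.276 3.323
v -0.773 0.077 1.56
v -0.264 -0.573 1.474
v -0.087 0.403 3.18
v -0.046 -0.239 1.315
v -0.023 0.18 1.221
v -0.201 0.571 1.218
v -0.532 0.83 1.306
v -0.928 0.887 1.463
v -1.283 0.727 1.645
v -1.501 0.393 1.805
v -1.524 -0.026 1.898
v -1.346 -0.417 1.902
v -1.015 -0.675 1.813
v -0.619 -0.732 1.657
f 1 12 6
f 1 6 2
f 1 2 8
f 1 8 11
f 1 11 12
f 2 6 10
f 6 12 5
f 12 11 3
f 11 8 7
f 8 2 9
f 4 10 5
f 4 5 3
f 4 3 7
f 4 7 9
f 4 9 10
f 5 10 6
f 3 5 12
f 7 3 11
f 9 7 8
f 10 9 2
f 14 13 17
f 14 17 15
f 15 17 18
f 15 18 16
f 17 13 19
f 17 19 18
f 18 19 20
f 18 20 16
f 19 13 21
f 19 21 20
f 20 21 22
f 20 22 16
f 21 13 23
f 21 23 22
f 22 23 24
f 22 24 16
f 23 13 25
f 23 25 24
f 24 25 26
f 24 26 16
f 25 13 27
f 25 27 26
f 26 27 28
f 26 28 16
f 27 13 29
f 27 29 28
f 28 29 30
f 28 30 16
f 29 13 31
f 29 31 30
f 30 31 32
f 30 32 16
f 31 13 33
f 31 33 32
f 32 33 34
f 32 34 16
f 33 13 35
f 33 35 34
f 34 35 36
f 34 36 16
f 35 13 14
f 35 14 36
f 36 14 15
f 36 15 16
f 38 37 40
f 38 40 39
f 40 37 41
f 40 41 39
f 41 37 42
f 41 42 39
f 42 37 43
f 42 43 39
f 43 37 44
f 43 44 39
f 44 37 45
f 44 45 39
f 45 37 46
f 45 46 39
f 46 37 47
f 46 47 39
f 47 37 48
f 47 48 39
f 48 37 49
f 48 49 39
f 49 37 50
f 49 50 39
f 50 37 38
f 50 38 39



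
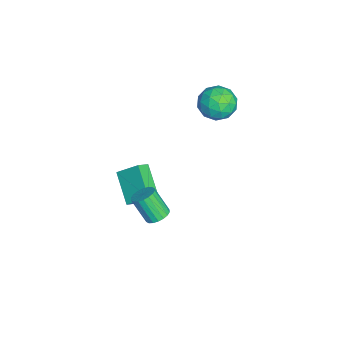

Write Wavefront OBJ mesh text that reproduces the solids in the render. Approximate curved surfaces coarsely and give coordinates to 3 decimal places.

v -1.281 -3.102 -3.288
v -0.753 -3.61 -2.818
v -1.011 -1.938 -2.333
v -0.483 -2.445 -1.863
v 0.323 -2.515 -4.457
v 0.851 -3.022 -3.987
v 0.593 -1.35 -3.502
v 1.121 -1.858 -3.032
v 3.999 -1.291 -1.371
v 4.508 -0.986 -1.038
v 4.069 -1.745 0.324
v 3.561 -2.049 -0.009
v 4.279 -0.792 -1.004
v 3.84 -1.55 0.359
v 3.994 -0.696 -1.042
v 3.556 -1.454 0.321
v 3.711 -0.718 -1.145
v 3.272 -1.476 0.217
v 3.485 -0.853 -1.294
v 3.046 -1.612 0.069
v 3.36 -1.075 -1.457
v 2.921 -1.834 -0.095
v 3.362 -1.34 -1.604
v 2.924 -2.099 -0.241
v 3.491 -1.595 -1.704
v 3.052 -2.354 -0.342
v 3.72 -1.79 -1.739
v 3.281 -2.548 -0.376
v 4.004 -1.886 -1.701
v 3.566 -2.644 -0.338
v 4.288 -1.864 -1.597
v 3.849 -2.622 -0.235
v 4.514 -1.728 -1.449
v 4.075 -2.487 -0.086
v 4.639 -1.506 -1.285
v 4.2 -2.265 0.077
v 4.636 -1.241 -1.139
v 4.198 -2 0.224
v -3.776 2.484 1.104
v -2.679 2.67 1.378
v -3.401 0.69 0.822
v -2.304 0.876 1.096
v -3.116 0.946 1.902
v -3.347 2.055 2.076
v -2.733 1.305 0.124
v -2.964 2.414 0.298
v -2.034 1.941 0.772
v -2.27 1.72 1.871
v -3.81 1.64 0.329
v -4.046 1.419 1.428
v -3.26 2.735 1.266
v -2.82 0.625 0.934
v -3.297 0.667 1.408
v -2.652 0.776 1.569
v -3.653 2.373 1.676
v -3.008 2.482 1.837
v -3.265 1.469 2.145
v -3.072 0.878 0.363
v -2.427 0.987 0.524
v -3.428 2.584 0.631
v -2.783 2.693 0.792
v -2.815 1.891 0.055
v -2.236 2.416 1.07
v -2.016 1.361 0.905
v -2.268 1.613 0.333
v -2.404 2.265 0.435
v -2.375 2.285 1.716
v -2.155 1.231 1.551
v -2.632 1.272 2.025
v -2.768 1.924 2.127
v -1.996 1.857 1.36
v -3.925 2.129 0.649
v -3.705 1.075 0.484
v -3.312 1.436 0.073
v -3.448 2.088 0.175
v -4.064 1.999 1.295
v -3.844 0.944 1.13
v -3.676 1.095 1.765
v -3.812 1.747 1.867
v -4.084 1.503 0.84
f 2 4 1
f 5 2 1
f 1 4 3
f 3 5 1
f 2 8 4
f 6 2 5
f 6 8 2
f 4 8 3
f 7 5 3
f 3 8 7
f 7 6 5
f 8 6 7
f 10 9 13
f 10 13 11
f 11 13 14
f 11 14 12
f 13 9 15
f 13 15 14
f 14 15 16
f 14 16 12
f 15 9 17
f 15 17 16
f 16 17 18
f 16 18 12
f 17 9 19
f 17 19 18
f 18 19 20
f 18 20 12
f 19 9 21
f 19 21 20
f 20 21 22
f 20 22 12
f 21 9 23
f 21 23 22
f 22 23 24
f 22 24 12
f 23 9 25
f 23 25 24
f 24 25 26
f 24 26 12
f 25 9 27
f 25 27 26
f 26 27 28
f 26 28 12
f 27 9 29
f 27 29 28
f 28 29 30
f 28 30 12
f 29 9 31
f 29 31 30
f 30 31 32
f 30 32 12
f 31 9 33
f 31 33 32
f 32 33 34
f 32 34 12
f 33 9 35
f 33 35 34
f 34 35 36
f 34 36 12
f 35 9 37
f 35 37 36
f 36 37 38
f 36 38 12
f 37 9 10
f 37 10 38
f 38 10 11
f 38 11 12
f 39 76 55
f 76 50 79
f 55 79 44
f 76 79 55
f 39 55 51
f 55 44 56
f 51 56 40
f 55 56 51
f 39 51 60
f 51 40 61
f 60 61 46
f 51 61 60
f 39 60 72
f 60 46 75
f 72 75 49
f 60 75 72
f 39 72 76
f 72 49 80
f 76 80 50
f 72 80 76
f 40 56 67
f 56 44 70
f 67 70 48
f 56 70 67
f 44 79 57
f 79 50 78
f 57 78 43
f 79 78 57
f 50 80 77
f 80 49 73
f 77 73 41
f 80 73 77
f 49 75 74
f 75 46 62
f 74 62 45
f 75 62 74
f 46 61 66
f 61 40 63
f 66 63 47
f 61 63 66
f 42 68 54
f 68 48 69
f 54 69 43
f 68 69 54
f 42 54 52
f 54 43 53
f 52 53 41
f 54 53 52
f 42 52 59
f 52 41 58
f 59 58 45
f 52 58 59
f 42 59 64
f 59 45 65
f 64 65 47
f 59 65 64
f 42 64 68
f 64 47 71
f 68 71 48
f 64 71 68
f 43 69 57
f 69 48 70
f 57 70 44
f 69 70 57
f 41 53 77
f 53 43 78
f 77 78 50
f 53 78 77
f 45 58 74
f 58 41 73
f 74 73 49
f 58 73 74
f 47 65 66
f 65 45 62
f 66 62 46
f 65 62 66
f 48 71 67
f 71 47 63
f 67 63 40
f 71 63 67



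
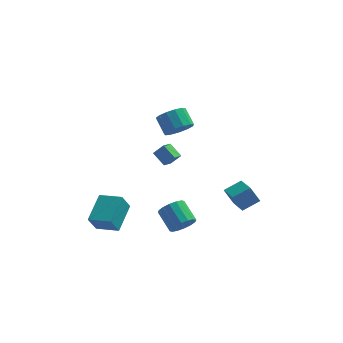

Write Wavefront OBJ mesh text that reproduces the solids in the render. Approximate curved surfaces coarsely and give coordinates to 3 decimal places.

v 0.624 -4.268 -3.319
v 1.213 -4.304 -2.736
v 0.505 -3.248 -1.957
v -0.084 -3.212 -2.541
v 1.35 -4.006 -3.014
v 0.643 -2.951 -2.235
v 1.292 -3.779 -3.374
v 0.585 -2.724 -2.595
v 1.056 -3.683 -3.719
v 0.349 -2.628 -2.941
v 0.703 -3.743 -3.958
v -0.004 -2.688 -3.179
v 0.33 -3.944 -4.025
v -0.378 -2.889 -3.246
v 0.035 -4.232 -3.903
v -0.673 -3.176 -3.124
v -0.103 -4.529 -3.625
v -0.81 -3.474 -2.846
v -0.045 -4.756 -3.265
v -0.752 -3.701 -2.486
v 0.191 -4.852 -2.919
v -0.516 -3.797 -2.141
v 0.544 -4.792 -2.681
v -0.163 -3.737 -1.902
v 0.918 -4.591 -2.614
v 0.21 -3.536 -1.835
v -0.689 1.797 -2.7
v -1.356 2.443 -2.11
v -0.32 2.477 -3.027
v -0.987 3.123 -2.437
v -0.073 1.797 -2.003
v -0.74 2.443 -1.413
v 0.296 2.477 -2.33
v -0.371 3.123 -1.74
v 3.351 -4.092 -0.981
v 4.328 -3.611 -0.503
v 2.853 -2.426 -1.64
v 3.83 -1.944 -1.162
v 3.91 -4.296 -1.918
v 4.887 -3.814 -1.44
v 3.412 -2.629 -2.577
v 4.389 -2.148 -2.099
v -4.236 -4.329 -3.667
v -4.647 -4.729 -2.59
v -3.71 -2.653 -2.844
v -4.12 -3.053 -1.767
v -2.92 -4.887 -3.373
v -3.33 -5.287 -2.296
v -2.393 -3.211 -2.55
v -2.804 -3.611 -1.473
v 0.229 0.912 1.081
v 1.074 1.104 1.42
v 0.555 1.94 2.238
v -0.289 1.748 1.899
v 0.993 1.44 1.025
v 0.474 2.276 1.844
v 0.67 1.608 0.649
v 0.151 2.444 1.467
v 0.207 1.555 0.409
v -0.312 2.391 1.228
v -0.249 1.298 0.383
v -0.768 2.134 1.201
v -0.553 0.918 0.578
v -1.072 1.754 1.397
v -0.608 0.536 0.933
v -1.127 1.373 1.751
v -0.398 0.274 1.335
v -0.917 1.11 2.153
v 0.012 0.214 1.656
v -0.507 1.05 2.474
v 0.491 0.376 1.794
v -0.028 1.212 2.613
v 0.887 0.708 1.706
v 0.368 1.544 2.525
f 2 1 5
f 2 5 3
f 3 5 6
f 3 6 4
f 5 1 7
f 5 7 6
f 6 7 8
f 6 8 4
f 7 1 9
f 7 9 8
f 8 9 10
f 8 10 4
f 9 1 11
f 9 11 10
f 10 11 12
f 10 12 4
f 11 1 13
f 11 13 12
f 12 13 14
f 12 14 4
f 13 1 15
f 13 15 14
f 14 15 16
f 14 16 4
f 15 1 17
f 15 17 16
f 16 17 18
f 16 18 4
f 17 1 19
f 17 19 18
f 18 19 20
f 18 20 4
f 19 1 21
f 19 21 20
f 20 21 22
f 20 22 4
f 21 1 23
f 21 23 22
f 22 23 24
f 22 24 4
f 23 1 25
f 23 25 24
f 24 25 26
f 24 26 4
f 25 1 2
f 25 2 26
f 26 2 3
f 26 3 4
f 28 30 27
f 31 28 27
f 27 30 29
f 29 31 27
f 28 34 30
f 32 28 31
f 32 34 28
f 30 34 29
f 33 31 29
f 29 34 33
f 33 32 31
f 34 32 33
f 36 38 35
f 39 36 35
f 35 38 37
f 37 39 35
f 36 42 38
f 40 36 39
f 40 42 36
f 38 42 37
f 41 39 37
f 37 42 41
f 41 40 39
f 42 40 41
f 44 46 43
f 47 44 43
f 43 46 45
f 45 47 43
f 44 50 46
f 48 44 47
f 48 50 44
f 46 50 45
f 49 47 45
f 45 50 49
f 49 48 47
f 50 48 49
f 52 51 55
f 52 55 53
f 53 55 56
f 53 56 54
f 55 51 57
f 55 57 56
f 56 57 58
f 56 58 54
f 57 51 59
f 57 59 58
f 58 59 60
f 58 60 54
f 59 51 61
f 59 61 60
f 60 61 62
f 60 62 54
f 61 51 63
f 61 63 62
f 62 63 64
f 62 64 54
f 63 51 65
f 63 65 64
f 64 65 66
f 64 66 54
f 65 51 67
f 65 67 66
f 66 67 68
f 66 68 54
f 67 51 69
f 67 69 68
f 68 69 70
f 68 70 54
f 69 51 71
f 69 71 70
f 70 71 72
f 70 72 54
f 71 51 73
f 71 73 72
f 72 73 74
f 72 74 54
f 73 51 52
f 73 52 74
f 74 52 53
f 74 53 54



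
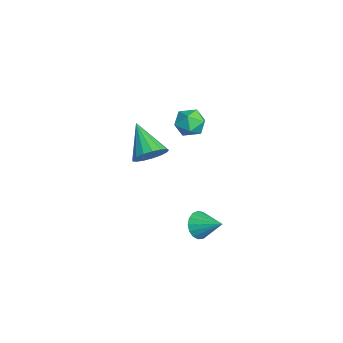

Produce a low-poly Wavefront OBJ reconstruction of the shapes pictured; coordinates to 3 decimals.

v -2.488 0.594 0.952
v -1.995 0.597 1.569
v -3.832 0.226 2.028
v -2.112 0.956 1.545
v -2.316 1.231 1.385
v -2.559 1.361 1.126
v -2.786 1.315 0.828
v -2.945 1.104 0.557
v -2.999 0.776 0.377
v -2.936 0.406 0.329
v -2.771 0.08 0.423
v -2.541 -0.129 0.639
v -2.299 -0.173 0.926
v -2.1 -0.04 1.219
v -1.991 0.238 1.451
v 2.059 1.751 0.078
v 2.371 1.864 -0.493
v 2.781 2.509 0.622
v 2.141 2.08 -0.489
v 1.892 2.221 -0.355
v 1.681 2.254 -0.122
v 1.557 2.172 0.157
v 1.548 1.994 0.417
v 1.656 1.76 0.6
v 1.856 1.524 0.663
v 2.103 1.34 0.592
v 2.34 1.25 0.403
v 2.512 1.275 0.14
v 2.581 1.409 -0.138
v 2.53 1.621 -0.366
v -1.609 2.495 2.688
v -1.289 1.997 3.125
v -2.671 2.223 3.155
v -2.351 1.725 3.592
v -2.231 2.443 3.703
v -1.575 2.611 3.414
v -2.385 1.609 2.866
v -1.729 1.777 2.577
v -1.769 1.449 3.235
v -1.673 1.964 3.752
v -2.287 2.256 2.528
v -2.191 2.771 3.045
f 2 1 4
f 2 4 3
f 4 1 5
f 4 5 3
f 5 1 6
f 5 6 3
f 6 1 7
f 6 7 3
f 7 1 8
f 7 8 3
f 8 1 9
f 8 9 3
f 9 1 10
f 9 10 3
f 10 1 11
f 10 11 3
f 11 1 12
f 11 12 3
f 12 1 13
f 12 13 3
f 13 1 14
f 13 14 3
f 14 1 15
f 14 15 3
f 15 1 2
f 15 2 3
f 17 16 19
f 17 19 18
f 19 16 20
f 19 20 18
f 20 16 21
f 20 21 18
f 21 16 22
f 21 22 18
f 22 16 23
f 22 23 18
f 23 16 24
f 23 24 18
f 24 16 25
f 24 25 18
f 25 16 26
f 25 26 18
f 26 16 27
f 26 27 18
f 27 16 28
f 27 28 18
f 28 16 29
f 28 29 18
f 29 16 30
f 29 30 18
f 30 16 17
f 30 17 18
f 31 42 36
f 31 36 32
f 31 32 38
f 31 38 41
f 31 41 42
f 32 36 40
f 36 42 35
f 42 41 33
f 41 38 37
f 38 32 39
f 34 40 35
f 34 35 33
f 34 33 37
f 34 37 39
f 34 39 40
f 35 40 36
f 33 35 42
f 37 33 41
f 39 37 38
f 40 39 32



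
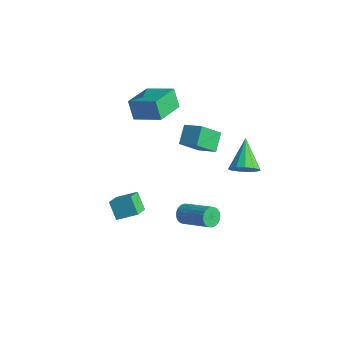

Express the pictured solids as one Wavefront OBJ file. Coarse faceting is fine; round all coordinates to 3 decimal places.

v 2.973 -1.192 -0.746
v 3.202 -0.895 -1.302
v 5.116 -0.511 -0.309
v 4.887 -0.808 0.246
v 3.095 -0.692 -1.175
v 5.009 -0.308 -0.182
v 2.971 -0.565 -0.984
v 4.885 -0.182 0.009
v 2.846 -0.534 -0.756
v 4.76 -0.15 0.237
v 2.741 -0.603 -0.527
v 4.655 -0.219 0.466
v 2.671 -0.761 -0.331
v 4.585 -0.378 0.662
v 2.647 -0.985 -0.199
v 4.561 -0.602 0.794
v 2.673 -1.241 -0.149
v 4.587 -0.857 0.844
v 2.744 -1.489 -0.191
v 4.658 -1.105 0.802
v 2.851 -1.692 -0.318
v 4.765 -1.308 0.675
v 2.975 -1.818 -0.509
v 4.889 -1.435 0.484
v 3.1 -1.85 -0.737
v 5.014 -1.466 0.256
v 3.205 -1.781 -0.966
v 5.119 -1.397 0.027
v 3.275 -1.622 -1.162
v 5.189 -1.239 -0.169
v 3.299 -1.398 -1.294
v 5.213 -1.015 -0.301
v 3.273 -1.143 -1.344
v 5.187 -0.759 -0.351
v 3.574 2.71 1.425
v 4.316 3.211 1.711
v 2.286 3.89 2.695
v 4.123 3.46 1.285
v 3.757 3.471 0.903
v 3.332 3.24 0.687
v 2.984 2.841 0.705
v 2.823 2.4 0.951
v 2.901 2.058 1.348
v 3.193 1.923 1.769
v 3.605 2.038 2.081
v 4.008 2.366 2.184
v 4.273 2.803 2.047
v 1.282 1.194 2.451
v 1.066 -0.058 3.654
v 0.681 2.061 3.245
v 0.465 0.809 4.448
v 2.455 1.511 2.992
v 2.239 0.259 4.195
v 1.854 2.378 3.786
v 1.638 1.126 4.989
v -2.09 -2.244 -2.581
v -1.228 -1.318 -1.959
v -1.256 -2.365 -3.558
v -0.394 -1.439 -2.936
v -1.506 -3.201 -1.964
v -0.644 -2.275 -1.342
v -0.672 -3.322 -2.941
v 0.19 -2.396 -2.319
v -3.19 -0.017 2.76
v -3.769 0.042 4.011
v -3.888 1.909 2.346
v -4.467 1.968 3.597
v -1.553 0.732 3.483
v -2.132 0.791 4.734
v -2.251 2.658 3.069
v -2.83 2.717 4.32
f 2 1 5
f 2 5 3
f 3 5 6
f 3 6 4
f 5 1 7
f 5 7 6
f 6 7 8
f 6 8 4
f 7 1 9
f 7 9 8
f 8 9 10
f 8 10 4
f 9 1 11
f 9 11 10
f 10 11 12
f 10 12 4
f 11 1 13
f 11 13 12
f 12 13 14
f 12 14 4
f 13 1 15
f 13 15 14
f 14 15 16
f 14 16 4
f 15 1 17
f 15 17 16
f 16 17 18
f 16 18 4
f 17 1 19
f 17 19 18
f 18 19 20
f 18 20 4
f 19 1 21
f 19 21 20
f 20 21 22
f 20 22 4
f 21 1 23
f 21 23 22
f 22 23 24
f 22 24 4
f 23 1 25
f 23 25 24
f 24 25 26
f 24 26 4
f 25 1 27
f 25 27 26
f 26 27 28
f 26 28 4
f 27 1 29
f 27 29 28
f 28 29 30
f 28 30 4
f 29 1 31
f 29 31 30
f 30 31 32
f 30 32 4
f 31 1 33
f 31 33 32
f 32 33 34
f 32 34 4
f 33 1 2
f 33 2 34
f 34 2 3
f 34 3 4
f 36 35 38
f 36 38 37
f 38 35 39
f 38 39 37
f 39 35 40
f 39 40 37
f 40 35 41
f 40 41 37
f 41 35 42
f 41 42 37
f 42 35 43
f 42 43 37
f 43 35 44
f 43 44 37
f 44 35 45
f 44 45 37
f 45 35 46
f 45 46 37
f 46 35 47
f 46 47 37
f 47 35 36
f 47 36 37
f 49 51 48
f 52 49 48
f 48 51 50
f 50 52 48
f 49 55 51
f 53 49 52
f 53 55 49
f 51 55 50
f 54 52 50
f 50 55 54
f 54 53 52
f 55 53 54
f 57 59 56
f 60 57 56
f 56 59 58
f 58 60 56
f 57 63 59
f 61 57 60
f 61 63 57
f 59 63 58
f 62 60 58
f 58 63 62
f 62 61 60
f 63 61 62
f 65 67 64
f 68 65 64
f 64 67 66
f 66 68 64
f 65 71 67
f 69 65 68
f 69 71 65
f 67 71 66
f 70 68 66
f 66 71 70
f 70 69 68
f 71 69 70

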